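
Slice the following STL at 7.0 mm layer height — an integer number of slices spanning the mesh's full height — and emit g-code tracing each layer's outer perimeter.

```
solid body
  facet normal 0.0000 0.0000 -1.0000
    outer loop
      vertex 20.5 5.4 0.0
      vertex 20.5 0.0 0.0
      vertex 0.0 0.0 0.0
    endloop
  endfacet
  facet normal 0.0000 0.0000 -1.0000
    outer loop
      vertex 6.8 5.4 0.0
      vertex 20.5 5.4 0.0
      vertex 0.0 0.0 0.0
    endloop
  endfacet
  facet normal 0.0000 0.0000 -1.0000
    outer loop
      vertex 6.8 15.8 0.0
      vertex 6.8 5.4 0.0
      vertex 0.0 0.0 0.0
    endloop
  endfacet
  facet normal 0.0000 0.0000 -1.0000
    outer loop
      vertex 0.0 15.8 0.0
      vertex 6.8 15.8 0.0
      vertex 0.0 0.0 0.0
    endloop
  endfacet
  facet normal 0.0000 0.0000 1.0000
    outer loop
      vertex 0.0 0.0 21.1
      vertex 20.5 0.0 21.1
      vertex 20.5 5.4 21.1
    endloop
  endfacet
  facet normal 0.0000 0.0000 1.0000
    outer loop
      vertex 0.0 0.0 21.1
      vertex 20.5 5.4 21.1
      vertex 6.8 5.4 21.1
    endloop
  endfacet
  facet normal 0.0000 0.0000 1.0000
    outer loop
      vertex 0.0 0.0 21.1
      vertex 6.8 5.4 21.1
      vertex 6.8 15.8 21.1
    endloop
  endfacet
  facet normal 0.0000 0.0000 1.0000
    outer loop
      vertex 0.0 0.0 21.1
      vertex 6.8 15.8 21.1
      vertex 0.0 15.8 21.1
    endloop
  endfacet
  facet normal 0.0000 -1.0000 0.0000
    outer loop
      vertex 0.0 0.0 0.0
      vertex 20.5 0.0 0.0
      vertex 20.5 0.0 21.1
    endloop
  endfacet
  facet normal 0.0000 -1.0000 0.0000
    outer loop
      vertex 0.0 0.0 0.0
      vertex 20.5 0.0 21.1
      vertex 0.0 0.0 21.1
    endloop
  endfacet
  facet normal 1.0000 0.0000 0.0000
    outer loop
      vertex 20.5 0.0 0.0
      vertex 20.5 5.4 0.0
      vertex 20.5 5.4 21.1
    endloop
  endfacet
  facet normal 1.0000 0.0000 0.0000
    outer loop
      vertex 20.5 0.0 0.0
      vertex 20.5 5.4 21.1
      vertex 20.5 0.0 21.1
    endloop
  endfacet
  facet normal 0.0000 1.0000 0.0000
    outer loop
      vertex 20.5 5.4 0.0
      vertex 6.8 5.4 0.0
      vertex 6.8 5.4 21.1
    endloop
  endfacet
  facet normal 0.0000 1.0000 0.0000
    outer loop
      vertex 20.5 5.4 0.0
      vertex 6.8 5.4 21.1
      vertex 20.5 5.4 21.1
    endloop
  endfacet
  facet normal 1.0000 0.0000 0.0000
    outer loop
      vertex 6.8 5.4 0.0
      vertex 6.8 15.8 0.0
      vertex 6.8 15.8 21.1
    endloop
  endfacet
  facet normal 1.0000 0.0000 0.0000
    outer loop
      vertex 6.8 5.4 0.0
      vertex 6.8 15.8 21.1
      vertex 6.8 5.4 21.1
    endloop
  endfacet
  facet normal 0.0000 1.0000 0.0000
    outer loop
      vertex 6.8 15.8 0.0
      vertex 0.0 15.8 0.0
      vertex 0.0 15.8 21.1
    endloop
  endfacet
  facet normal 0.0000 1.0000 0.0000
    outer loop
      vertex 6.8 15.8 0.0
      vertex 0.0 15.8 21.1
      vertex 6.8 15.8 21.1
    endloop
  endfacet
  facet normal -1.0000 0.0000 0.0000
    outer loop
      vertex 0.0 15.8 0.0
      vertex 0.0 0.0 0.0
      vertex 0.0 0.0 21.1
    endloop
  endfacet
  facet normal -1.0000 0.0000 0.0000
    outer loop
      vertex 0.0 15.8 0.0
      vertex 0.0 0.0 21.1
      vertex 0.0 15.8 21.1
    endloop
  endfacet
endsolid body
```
; perimeter-only toolpath
G21 ; units = mm
G90 ; absolute positioning
G28 ; home
; layer 1
G0 Z7.0
G0 X0.0 Y0.0
G1 X20.5 Y0.0
G1 X20.5 Y5.4
G1 X6.8 Y5.4
G1 X6.8 Y15.8
G1 X0.0 Y15.8
G1 X0.0 Y0.0
; layer 2
G0 Z14.1
G0 X0.0 Y0.0
G1 X20.5 Y0.0
G1 X20.5 Y5.4
G1 X6.8 Y5.4
G1 X6.8 Y15.8
G1 X0.0 Y15.8
G1 X0.0 Y0.0
; layer 3
G0 Z21.1
G0 X0.0 Y0.0
G1 X20.5 Y0.0
G1 X20.5 Y5.4
G1 X6.8 Y5.4
G1 X6.8 Y15.8
G1 X0.0 Y15.8
G1 X0.0 Y0.0
M2 ; end

The solid is an L-shaped prism: outer 20.5 × 15.8 mm, arm thicknesses ≈ 5.4 mm (horizontal) and 6.8 mm (vertical), extruded 21.1 mm in z. Slicing at Δz = 7.0 mm — 3 equal slices spanning the solid's height, so layer i sits at z = i·h/3 — gives 3 non-empty perimeters. Each is a 6-segment closed polygon; G0 lifts to the layer z and rapids to the start vertex, then G1 traces the edges.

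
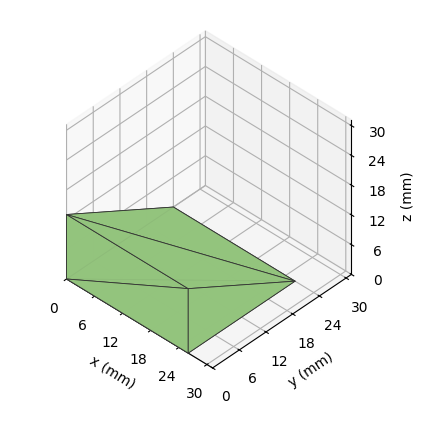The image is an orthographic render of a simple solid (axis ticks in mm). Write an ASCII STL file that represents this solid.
Reading the render: the shape is a wedge (ramp): 26 × 24 mm base, rising to 13 mm along the y=0 edge and sloping linearly to z=0 at y=24 (dimensions read to the nearest mm from the axis ticks). For the STL, each face is triangulated and given an outward normal.

solid part
  facet normal 0.0000 0.0000 -1.0000
    outer loop
      vertex 26.0 24.0 0.0
      vertex 26.0 0.0 0.0
      vertex 0.0 0.0 0.0
    endloop
  endfacet
  facet normal 0.0000 0.0000 -1.0000
    outer loop
      vertex 0.0 24.0 0.0
      vertex 26.0 24.0 0.0
      vertex 0.0 0.0 0.0
    endloop
  endfacet
  facet normal 0.0000 -1.0000 0.0000
    outer loop
      vertex 0.0 0.0 0.0
      vertex 26.0 0.0 0.0
      vertex 26.0 0.0 13.0
    endloop
  endfacet
  facet normal 0.0000 -1.0000 0.0000
    outer loop
      vertex 0.0 0.0 0.0
      vertex 26.0 0.0 13.0
      vertex 0.0 0.0 13.0
    endloop
  endfacet
  facet normal 0.0000 0.4763 0.8793
    outer loop
      vertex 0.0 0.0 13.0
      vertex 26.0 0.0 13.0
      vertex 26.0 24.0 0.0
    endloop
  endfacet
  facet normal 0.0000 0.4763 0.8793
    outer loop
      vertex 0.0 0.0 13.0
      vertex 26.0 24.0 0.0
      vertex 0.0 24.0 0.0
    endloop
  endfacet
  facet normal -1.0000 0.0000 0.0000
    outer loop
      vertex 0.0 0.0 13.0
      vertex 0.0 24.0 0.0
      vertex 0.0 0.0 0.0
    endloop
  endfacet
  facet normal 1.0000 0.0000 0.0000
    outer loop
      vertex 26.0 0.0 0.0
      vertex 26.0 24.0 0.0
      vertex 26.0 0.0 13.0
    endloop
  endfacet
endsolid part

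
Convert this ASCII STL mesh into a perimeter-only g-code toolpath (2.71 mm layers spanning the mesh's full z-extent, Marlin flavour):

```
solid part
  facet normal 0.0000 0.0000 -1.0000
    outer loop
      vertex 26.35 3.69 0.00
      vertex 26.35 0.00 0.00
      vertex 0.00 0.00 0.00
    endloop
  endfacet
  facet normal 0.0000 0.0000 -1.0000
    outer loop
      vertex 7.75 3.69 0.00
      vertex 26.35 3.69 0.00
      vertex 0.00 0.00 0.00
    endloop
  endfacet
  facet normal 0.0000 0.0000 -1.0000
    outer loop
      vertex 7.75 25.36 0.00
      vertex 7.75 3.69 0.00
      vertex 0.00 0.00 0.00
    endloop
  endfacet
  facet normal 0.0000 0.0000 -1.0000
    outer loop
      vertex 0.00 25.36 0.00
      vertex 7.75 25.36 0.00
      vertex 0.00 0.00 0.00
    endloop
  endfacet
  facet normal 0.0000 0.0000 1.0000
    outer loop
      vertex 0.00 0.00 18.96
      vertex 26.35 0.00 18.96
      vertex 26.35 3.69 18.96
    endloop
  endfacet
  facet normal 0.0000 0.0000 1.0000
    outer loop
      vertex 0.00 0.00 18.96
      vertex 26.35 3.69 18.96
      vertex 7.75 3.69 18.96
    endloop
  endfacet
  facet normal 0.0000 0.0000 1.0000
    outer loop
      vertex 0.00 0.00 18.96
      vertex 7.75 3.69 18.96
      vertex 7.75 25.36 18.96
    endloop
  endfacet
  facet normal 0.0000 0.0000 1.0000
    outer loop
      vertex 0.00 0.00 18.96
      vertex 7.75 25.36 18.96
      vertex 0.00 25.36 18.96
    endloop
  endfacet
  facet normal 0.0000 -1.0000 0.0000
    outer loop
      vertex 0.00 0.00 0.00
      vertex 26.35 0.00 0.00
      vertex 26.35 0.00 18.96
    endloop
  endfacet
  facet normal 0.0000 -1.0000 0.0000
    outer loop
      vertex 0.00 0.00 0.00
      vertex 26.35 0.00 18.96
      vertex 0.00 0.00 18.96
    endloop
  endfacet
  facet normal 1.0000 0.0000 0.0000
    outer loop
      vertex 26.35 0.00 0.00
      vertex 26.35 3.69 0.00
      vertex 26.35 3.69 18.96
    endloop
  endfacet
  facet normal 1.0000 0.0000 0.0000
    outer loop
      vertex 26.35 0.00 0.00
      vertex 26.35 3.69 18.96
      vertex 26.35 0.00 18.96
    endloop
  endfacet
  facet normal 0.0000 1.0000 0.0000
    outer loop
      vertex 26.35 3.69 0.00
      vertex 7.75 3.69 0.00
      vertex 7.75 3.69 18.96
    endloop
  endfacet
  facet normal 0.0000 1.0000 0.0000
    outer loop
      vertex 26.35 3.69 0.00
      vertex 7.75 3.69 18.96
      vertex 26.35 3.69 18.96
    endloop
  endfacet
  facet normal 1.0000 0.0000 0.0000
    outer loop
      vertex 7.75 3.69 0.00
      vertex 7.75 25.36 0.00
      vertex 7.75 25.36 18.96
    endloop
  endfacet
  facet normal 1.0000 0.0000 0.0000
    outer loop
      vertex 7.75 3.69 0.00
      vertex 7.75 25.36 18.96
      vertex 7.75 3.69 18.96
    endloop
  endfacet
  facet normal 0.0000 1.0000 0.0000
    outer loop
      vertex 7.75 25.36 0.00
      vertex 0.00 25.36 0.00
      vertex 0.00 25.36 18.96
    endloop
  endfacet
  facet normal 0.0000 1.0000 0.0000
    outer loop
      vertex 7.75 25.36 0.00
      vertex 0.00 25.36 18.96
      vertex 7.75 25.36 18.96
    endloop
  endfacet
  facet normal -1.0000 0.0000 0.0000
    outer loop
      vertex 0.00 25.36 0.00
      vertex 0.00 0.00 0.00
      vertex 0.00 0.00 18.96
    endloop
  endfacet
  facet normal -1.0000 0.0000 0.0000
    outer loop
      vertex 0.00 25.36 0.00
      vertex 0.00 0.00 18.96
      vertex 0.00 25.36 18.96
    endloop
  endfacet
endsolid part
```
; perimeter-only toolpath
G21 ; units = mm
G90 ; absolute positioning
G28 ; home
; layer 1
G0 Z2.71
G0 X0.00 Y0.00
G1 X26.35 Y0.00
G1 X26.35 Y3.69
G1 X7.75 Y3.69
G1 X7.75 Y25.36
G1 X0.00 Y25.36
G1 X0.00 Y0.00
; layer 2
G0 Z5.42
G0 X0.00 Y0.00
G1 X26.35 Y0.00
G1 X26.35 Y3.69
G1 X7.75 Y3.69
G1 X7.75 Y25.36
G1 X0.00 Y25.36
G1 X0.00 Y0.00
; layer 3
G0 Z8.13
G0 X0.00 Y0.00
G1 X26.35 Y0.00
G1 X26.35 Y3.69
G1 X7.75 Y3.69
G1 X7.75 Y25.36
G1 X0.00 Y25.36
G1 X0.00 Y0.00
; layer 4
G0 Z10.83
G0 X0.00 Y0.00
G1 X26.35 Y0.00
G1 X26.35 Y3.69
G1 X7.75 Y3.69
G1 X7.75 Y25.36
G1 X0.00 Y25.36
G1 X0.00 Y0.00
; layer 5
G0 Z13.54
G0 X0.00 Y0.00
G1 X26.35 Y0.00
G1 X26.35 Y3.69
G1 X7.75 Y3.69
G1 X7.75 Y25.36
G1 X0.00 Y25.36
G1 X0.00 Y0.00
; layer 6
G0 Z16.25
G0 X0.00 Y0.00
G1 X26.35 Y0.00
G1 X26.35 Y3.69
G1 X7.75 Y3.69
G1 X7.75 Y25.36
G1 X0.00 Y25.36
G1 X0.00 Y0.00
; layer 7
G0 Z18.96
G0 X0.00 Y0.00
G1 X26.35 Y0.00
G1 X26.35 Y3.69
G1 X7.75 Y3.69
G1 X7.75 Y25.36
G1 X0.00 Y25.36
G1 X0.00 Y0.00
M2 ; end

The solid is an L-shaped prism: outer 26.4 × 25.4 mm, arm thicknesses ≈ 3.69 mm (horizontal) and 7.75 mm (vertical), extruded 19 mm in z. Slicing at Δz = 2.71 mm — 7 equal slices spanning the solid's height, so layer i sits at z = i·h/7 — gives 7 non-empty perimeters. Each is a 6-segment closed polygon; G0 lifts to the layer z and rapids to the start vertex, then G1 traces the edges.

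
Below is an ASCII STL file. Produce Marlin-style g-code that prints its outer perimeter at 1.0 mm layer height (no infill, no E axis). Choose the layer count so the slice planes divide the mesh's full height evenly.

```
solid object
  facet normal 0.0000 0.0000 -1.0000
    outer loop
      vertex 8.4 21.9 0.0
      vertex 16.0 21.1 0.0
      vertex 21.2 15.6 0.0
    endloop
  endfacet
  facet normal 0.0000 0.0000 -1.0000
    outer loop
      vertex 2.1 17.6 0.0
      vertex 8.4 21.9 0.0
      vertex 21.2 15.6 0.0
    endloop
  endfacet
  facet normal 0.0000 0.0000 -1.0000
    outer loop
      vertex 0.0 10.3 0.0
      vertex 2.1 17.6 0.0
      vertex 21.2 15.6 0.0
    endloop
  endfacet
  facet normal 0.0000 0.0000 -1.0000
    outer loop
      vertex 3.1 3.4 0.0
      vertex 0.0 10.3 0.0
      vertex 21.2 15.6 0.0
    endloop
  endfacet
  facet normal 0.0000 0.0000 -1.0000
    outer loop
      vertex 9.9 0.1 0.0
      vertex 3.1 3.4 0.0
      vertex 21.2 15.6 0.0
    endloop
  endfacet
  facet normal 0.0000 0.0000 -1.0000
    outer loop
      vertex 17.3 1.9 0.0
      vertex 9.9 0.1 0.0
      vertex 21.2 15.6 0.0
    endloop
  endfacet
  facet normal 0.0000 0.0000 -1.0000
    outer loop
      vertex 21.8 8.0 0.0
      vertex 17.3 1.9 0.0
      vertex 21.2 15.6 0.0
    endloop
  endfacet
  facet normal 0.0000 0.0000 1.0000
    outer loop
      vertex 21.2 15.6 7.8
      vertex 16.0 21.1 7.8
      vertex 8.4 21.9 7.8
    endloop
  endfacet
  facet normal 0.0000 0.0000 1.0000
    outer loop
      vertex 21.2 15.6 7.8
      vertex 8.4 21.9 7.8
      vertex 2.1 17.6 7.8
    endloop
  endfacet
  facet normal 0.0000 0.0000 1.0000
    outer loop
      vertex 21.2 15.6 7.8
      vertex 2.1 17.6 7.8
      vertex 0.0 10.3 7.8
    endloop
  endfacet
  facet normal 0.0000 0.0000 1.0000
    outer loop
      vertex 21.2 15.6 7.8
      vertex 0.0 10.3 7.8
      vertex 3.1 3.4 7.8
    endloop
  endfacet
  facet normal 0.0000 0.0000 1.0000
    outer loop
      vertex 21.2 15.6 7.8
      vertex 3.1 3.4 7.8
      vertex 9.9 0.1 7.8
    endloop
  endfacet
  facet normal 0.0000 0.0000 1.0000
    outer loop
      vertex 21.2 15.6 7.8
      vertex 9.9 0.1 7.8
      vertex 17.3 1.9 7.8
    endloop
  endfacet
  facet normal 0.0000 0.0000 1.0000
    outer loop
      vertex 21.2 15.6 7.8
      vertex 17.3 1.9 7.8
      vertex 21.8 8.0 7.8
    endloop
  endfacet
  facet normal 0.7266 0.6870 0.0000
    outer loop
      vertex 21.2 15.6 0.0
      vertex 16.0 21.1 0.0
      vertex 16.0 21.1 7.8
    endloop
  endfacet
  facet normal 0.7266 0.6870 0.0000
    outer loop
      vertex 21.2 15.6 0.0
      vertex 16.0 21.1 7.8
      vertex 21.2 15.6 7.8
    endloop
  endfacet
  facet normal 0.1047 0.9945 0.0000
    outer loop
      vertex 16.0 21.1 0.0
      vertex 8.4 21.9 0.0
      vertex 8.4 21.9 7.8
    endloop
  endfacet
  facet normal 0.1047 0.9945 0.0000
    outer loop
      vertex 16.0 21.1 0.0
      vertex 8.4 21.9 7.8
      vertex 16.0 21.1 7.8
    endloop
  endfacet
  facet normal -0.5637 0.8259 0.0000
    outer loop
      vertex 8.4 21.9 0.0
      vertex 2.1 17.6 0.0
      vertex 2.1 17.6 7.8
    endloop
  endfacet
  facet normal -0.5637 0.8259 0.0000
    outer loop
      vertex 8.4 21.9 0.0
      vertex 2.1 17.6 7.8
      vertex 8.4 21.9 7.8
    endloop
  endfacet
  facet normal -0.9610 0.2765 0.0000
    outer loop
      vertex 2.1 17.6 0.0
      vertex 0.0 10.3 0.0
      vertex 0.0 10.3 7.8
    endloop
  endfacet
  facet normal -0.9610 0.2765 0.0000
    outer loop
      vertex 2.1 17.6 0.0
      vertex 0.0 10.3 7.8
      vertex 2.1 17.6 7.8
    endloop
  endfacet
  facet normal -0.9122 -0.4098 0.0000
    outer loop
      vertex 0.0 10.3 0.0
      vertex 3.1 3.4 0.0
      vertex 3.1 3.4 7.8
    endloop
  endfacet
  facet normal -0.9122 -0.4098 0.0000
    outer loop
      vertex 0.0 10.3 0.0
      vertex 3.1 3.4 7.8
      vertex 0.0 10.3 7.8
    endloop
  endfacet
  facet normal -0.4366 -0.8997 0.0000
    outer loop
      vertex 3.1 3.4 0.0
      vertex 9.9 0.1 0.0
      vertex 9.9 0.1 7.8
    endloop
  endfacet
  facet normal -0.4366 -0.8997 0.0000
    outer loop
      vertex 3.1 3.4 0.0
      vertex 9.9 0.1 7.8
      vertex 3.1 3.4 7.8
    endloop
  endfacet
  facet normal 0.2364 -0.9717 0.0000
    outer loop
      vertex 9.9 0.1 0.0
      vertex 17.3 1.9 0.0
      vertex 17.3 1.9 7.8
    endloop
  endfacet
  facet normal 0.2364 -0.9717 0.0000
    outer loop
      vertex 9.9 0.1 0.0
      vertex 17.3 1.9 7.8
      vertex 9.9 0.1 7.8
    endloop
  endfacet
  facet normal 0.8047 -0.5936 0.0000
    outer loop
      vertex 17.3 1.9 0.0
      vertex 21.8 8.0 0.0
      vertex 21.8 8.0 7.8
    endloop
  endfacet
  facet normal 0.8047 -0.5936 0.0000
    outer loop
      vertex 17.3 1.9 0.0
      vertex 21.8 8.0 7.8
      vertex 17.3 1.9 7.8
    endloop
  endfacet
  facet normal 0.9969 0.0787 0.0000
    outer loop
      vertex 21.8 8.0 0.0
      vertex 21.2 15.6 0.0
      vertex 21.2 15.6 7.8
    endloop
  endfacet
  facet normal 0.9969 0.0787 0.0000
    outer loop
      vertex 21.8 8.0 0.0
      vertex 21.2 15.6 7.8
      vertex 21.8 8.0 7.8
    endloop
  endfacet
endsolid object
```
; perimeter-only toolpath
G21 ; units = mm
G90 ; absolute positioning
G28 ; home
; layer 1
G0 Z1.0
G0 X21.2 Y15.6
G1 X16.0 Y21.1
G1 X8.4 Y21.9
G1 X2.1 Y17.6
G1 X0.0 Y10.3
G1 X3.1 Y3.4
G1 X9.9 Y0.1
G1 X17.3 Y1.9
G1 X21.8 Y8.0
G1 X21.2 Y15.6
; layer 2
G0 Z1.9
G0 X21.2 Y15.6
G1 X16.0 Y21.1
G1 X8.4 Y21.9
G1 X2.1 Y17.6
G1 X0.0 Y10.3
G1 X3.1 Y3.4
G1 X9.9 Y0.1
G1 X17.3 Y1.9
G1 X21.8 Y8.0
G1 X21.2 Y15.6
; layer 3
G0 Z2.9
G0 X21.2 Y15.6
G1 X16.0 Y21.1
G1 X8.4 Y21.9
G1 X2.1 Y17.6
G1 X0.0 Y10.3
G1 X3.1 Y3.4
G1 X9.9 Y0.1
G1 X17.3 Y1.9
G1 X21.8 Y8.0
G1 X21.2 Y15.6
; layer 4
G0 Z3.9
G0 X21.2 Y15.6
G1 X16.0 Y21.1
G1 X8.4 Y21.9
G1 X2.1 Y17.6
G1 X0.0 Y10.3
G1 X3.1 Y3.4
G1 X9.9 Y0.1
G1 X17.3 Y1.9
G1 X21.8 Y8.0
G1 X21.2 Y15.6
; layer 5
G0 Z4.9
G0 X21.2 Y15.6
G1 X16.0 Y21.1
G1 X8.4 Y21.9
G1 X2.1 Y17.6
G1 X0.0 Y10.3
G1 X3.1 Y3.4
G1 X9.9 Y0.1
G1 X17.3 Y1.9
G1 X21.8 Y8.0
G1 X21.2 Y15.6
; layer 6
G0 Z5.8
G0 X21.2 Y15.6
G1 X16.0 Y21.1
G1 X8.4 Y21.9
G1 X2.1 Y17.6
G1 X0.0 Y10.3
G1 X3.1 Y3.4
G1 X9.9 Y0.1
G1 X17.3 Y1.9
G1 X21.8 Y8.0
G1 X21.2 Y15.6
; layer 7
G0 Z6.8
G0 X21.2 Y15.6
G1 X16.0 Y21.1
G1 X8.4 Y21.9
G1 X2.1 Y17.6
G1 X0.0 Y10.3
G1 X3.1 Y3.4
G1 X9.9 Y0.1
G1 X17.3 Y1.9
G1 X21.8 Y8.0
G1 X21.2 Y15.6
; layer 8
G0 Z7.8
G0 X21.2 Y15.6
G1 X16.0 Y21.1
G1 X8.4 Y21.9
G1 X2.1 Y17.6
G1 X0.0 Y10.3
G1 X3.1 Y3.4
G1 X9.9 Y0.1
G1 X17.3 Y1.9
G1 X21.8 Y8.0
G1 X21.2 Y15.6
M2 ; end

The solid is a regular 9-sided prism (a cylinder approximated with 9 flat sides), circumscribed radius ≈ 11.1 mm, height ≈ 7.8 mm. Slicing at Δz = 1.0 mm — 8 equal slices spanning the solid's height, so layer i sits at z = i·h/8 — gives 8 non-empty perimeters. Each is a 9-segment closed polygon; G0 lifts to the layer z and rapids to the start vertex, then G1 traces the edges.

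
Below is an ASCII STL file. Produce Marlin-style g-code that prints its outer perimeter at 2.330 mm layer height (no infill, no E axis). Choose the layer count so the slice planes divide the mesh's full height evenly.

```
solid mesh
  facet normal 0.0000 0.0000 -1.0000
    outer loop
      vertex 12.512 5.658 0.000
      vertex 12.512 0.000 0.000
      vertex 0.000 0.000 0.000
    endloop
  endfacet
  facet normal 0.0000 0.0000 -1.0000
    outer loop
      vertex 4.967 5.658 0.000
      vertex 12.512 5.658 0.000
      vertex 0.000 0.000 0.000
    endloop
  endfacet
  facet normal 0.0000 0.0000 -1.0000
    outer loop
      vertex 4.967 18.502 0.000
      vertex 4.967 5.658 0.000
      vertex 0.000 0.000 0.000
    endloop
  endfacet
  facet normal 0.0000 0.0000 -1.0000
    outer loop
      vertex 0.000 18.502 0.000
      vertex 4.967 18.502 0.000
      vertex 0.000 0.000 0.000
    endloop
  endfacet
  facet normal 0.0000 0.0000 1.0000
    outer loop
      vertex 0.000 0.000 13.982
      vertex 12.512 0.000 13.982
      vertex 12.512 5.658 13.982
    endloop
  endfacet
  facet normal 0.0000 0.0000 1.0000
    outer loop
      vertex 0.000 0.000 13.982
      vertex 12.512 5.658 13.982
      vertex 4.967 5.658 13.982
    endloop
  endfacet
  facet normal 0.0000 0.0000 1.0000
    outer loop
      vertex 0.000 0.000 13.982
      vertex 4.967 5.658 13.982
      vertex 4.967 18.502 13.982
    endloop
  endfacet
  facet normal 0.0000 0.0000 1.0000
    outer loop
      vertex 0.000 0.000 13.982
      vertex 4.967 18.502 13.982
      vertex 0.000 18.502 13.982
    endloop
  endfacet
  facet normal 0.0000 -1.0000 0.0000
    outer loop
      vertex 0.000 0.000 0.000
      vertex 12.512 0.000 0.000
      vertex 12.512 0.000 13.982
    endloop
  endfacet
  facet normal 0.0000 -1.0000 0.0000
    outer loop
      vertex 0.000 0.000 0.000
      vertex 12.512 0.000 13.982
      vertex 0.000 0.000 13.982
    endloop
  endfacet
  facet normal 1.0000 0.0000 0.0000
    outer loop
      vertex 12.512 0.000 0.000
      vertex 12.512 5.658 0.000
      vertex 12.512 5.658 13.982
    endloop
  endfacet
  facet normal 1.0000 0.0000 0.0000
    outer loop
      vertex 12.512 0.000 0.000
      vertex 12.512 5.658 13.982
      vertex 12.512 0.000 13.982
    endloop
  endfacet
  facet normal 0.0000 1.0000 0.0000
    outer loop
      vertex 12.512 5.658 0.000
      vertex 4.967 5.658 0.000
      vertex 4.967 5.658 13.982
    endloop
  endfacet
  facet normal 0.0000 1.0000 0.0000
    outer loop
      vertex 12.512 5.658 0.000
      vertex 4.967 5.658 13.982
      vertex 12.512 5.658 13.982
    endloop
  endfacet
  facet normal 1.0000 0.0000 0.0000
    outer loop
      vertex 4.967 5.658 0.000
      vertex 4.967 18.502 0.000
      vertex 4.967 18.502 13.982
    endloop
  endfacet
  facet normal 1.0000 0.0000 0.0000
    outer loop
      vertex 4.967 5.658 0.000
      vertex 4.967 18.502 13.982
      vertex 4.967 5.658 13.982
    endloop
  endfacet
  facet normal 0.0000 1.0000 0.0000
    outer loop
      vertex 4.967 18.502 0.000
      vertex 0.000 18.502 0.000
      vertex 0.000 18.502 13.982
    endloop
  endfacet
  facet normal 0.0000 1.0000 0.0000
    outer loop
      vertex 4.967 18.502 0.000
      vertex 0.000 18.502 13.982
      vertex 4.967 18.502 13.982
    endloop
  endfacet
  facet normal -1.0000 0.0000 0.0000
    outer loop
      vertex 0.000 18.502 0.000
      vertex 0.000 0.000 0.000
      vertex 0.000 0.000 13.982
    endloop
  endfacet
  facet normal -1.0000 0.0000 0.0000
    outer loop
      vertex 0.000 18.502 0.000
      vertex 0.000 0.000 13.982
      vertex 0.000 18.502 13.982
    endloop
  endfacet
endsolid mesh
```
; perimeter-only toolpath
G21 ; units = mm
G90 ; absolute positioning
G28 ; home
; layer 1
G0 Z2.330
G0 X0.000 Y0.000
G1 X12.512 Y0.000
G1 X12.512 Y5.658
G1 X4.967 Y5.658
G1 X4.967 Y18.502
G1 X0.000 Y18.502
G1 X0.000 Y0.000
; layer 2
G0 Z4.661
G0 X0.000 Y0.000
G1 X12.512 Y0.000
G1 X12.512 Y5.658
G1 X4.967 Y5.658
G1 X4.967 Y18.502
G1 X0.000 Y18.502
G1 X0.000 Y0.000
; layer 3
G0 Z6.991
G0 X0.000 Y0.000
G1 X12.512 Y0.000
G1 X12.512 Y5.658
G1 X4.967 Y5.658
G1 X4.967 Y18.502
G1 X0.000 Y18.502
G1 X0.000 Y0.000
; layer 4
G0 Z9.321
G0 X0.000 Y0.000
G1 X12.512 Y0.000
G1 X12.512 Y5.658
G1 X4.967 Y5.658
G1 X4.967 Y18.502
G1 X0.000 Y18.502
G1 X0.000 Y0.000
; layer 5
G0 Z11.652
G0 X0.000 Y0.000
G1 X12.512 Y0.000
G1 X12.512 Y5.658
G1 X4.967 Y5.658
G1 X4.967 Y18.502
G1 X0.000 Y18.502
G1 X0.000 Y0.000
; layer 6
G0 Z13.982
G0 X0.000 Y0.000
G1 X12.512 Y0.000
G1 X12.512 Y5.658
G1 X4.967 Y5.658
G1 X4.967 Y18.502
G1 X0.000 Y18.502
G1 X0.000 Y0.000
M2 ; end

The solid is an L-shaped prism: outer 12.5 × 18.5 mm, arm thicknesses ≈ 5.66 mm (horizontal) and 4.97 mm (vertical), extruded 14 mm in z. Slicing at Δz = 2.330 mm — 6 equal slices spanning the solid's height, so layer i sits at z = i·h/6 — gives 6 non-empty perimeters. Each is a 6-segment closed polygon; G0 lifts to the layer z and rapids to the start vertex, then G1 traces the edges.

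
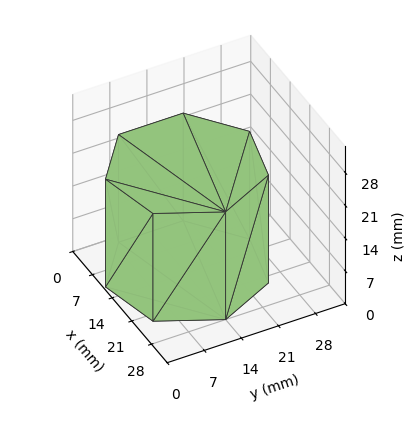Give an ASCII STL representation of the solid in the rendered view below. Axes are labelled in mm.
Reading the render: the shape is a regular 7-sided prism (a cylinder approximated with 7 flat sides), circumscribed radius ≈ 14 mm, height ≈ 23 mm (dimensions read to the nearest mm from the axis ticks). For the STL, each face is triangulated and given an outward normal.

solid part
  facet normal 0.0000 0.0000 -1.0000
    outer loop
      vertex 10.9 27.6 0.0
      vertex 22.7 24.9 0.0
      vertex 28.0 14.0 0.0
    endloop
  endfacet
  facet normal 0.0000 0.0000 -1.0000
    outer loop
      vertex 1.4 20.1 0.0
      vertex 10.9 27.6 0.0
      vertex 28.0 14.0 0.0
    endloop
  endfacet
  facet normal 0.0000 0.0000 -1.0000
    outer loop
      vertex 1.4 7.9 0.0
      vertex 1.4 20.1 0.0
      vertex 28.0 14.0 0.0
    endloop
  endfacet
  facet normal 0.0000 0.0000 -1.0000
    outer loop
      vertex 10.9 0.4 0.0
      vertex 1.4 7.9 0.0
      vertex 28.0 14.0 0.0
    endloop
  endfacet
  facet normal 0.0000 0.0000 -1.0000
    outer loop
      vertex 22.7 3.1 0.0
      vertex 10.9 0.4 0.0
      vertex 28.0 14.0 0.0
    endloop
  endfacet
  facet normal 0.0000 0.0000 1.0000
    outer loop
      vertex 28.0 14.0 23.0
      vertex 22.7 24.9 23.0
      vertex 10.9 27.6 23.0
    endloop
  endfacet
  facet normal 0.0000 0.0000 1.0000
    outer loop
      vertex 28.0 14.0 23.0
      vertex 10.9 27.6 23.0
      vertex 1.4 20.1 23.0
    endloop
  endfacet
  facet normal 0.0000 0.0000 1.0000
    outer loop
      vertex 28.0 14.0 23.0
      vertex 1.4 20.1 23.0
      vertex 1.4 7.9 23.0
    endloop
  endfacet
  facet normal 0.0000 0.0000 1.0000
    outer loop
      vertex 28.0 14.0 23.0
      vertex 1.4 7.9 23.0
      vertex 10.9 0.4 23.0
    endloop
  endfacet
  facet normal 0.0000 0.0000 1.0000
    outer loop
      vertex 28.0 14.0 23.0
      vertex 10.9 0.4 23.0
      vertex 22.7 3.1 23.0
    endloop
  endfacet
  facet normal 0.8993 0.4373 0.0000
    outer loop
      vertex 28.0 14.0 0.0
      vertex 22.7 24.9 0.0
      vertex 22.7 24.9 23.0
    endloop
  endfacet
  facet normal 0.8993 0.4373 0.0000
    outer loop
      vertex 28.0 14.0 0.0
      vertex 22.7 24.9 23.0
      vertex 28.0 14.0 23.0
    endloop
  endfacet
  facet normal 0.2230 0.9748 0.0000
    outer loop
      vertex 22.7 24.9 0.0
      vertex 10.9 27.6 0.0
      vertex 10.9 27.6 23.0
    endloop
  endfacet
  facet normal 0.2230 0.9748 0.0000
    outer loop
      vertex 22.7 24.9 0.0
      vertex 10.9 27.6 23.0
      vertex 22.7 24.9 23.0
    endloop
  endfacet
  facet normal -0.6196 0.7849 0.0000
    outer loop
      vertex 10.9 27.6 0.0
      vertex 1.4 20.1 0.0
      vertex 1.4 20.1 23.0
    endloop
  endfacet
  facet normal -0.6196 0.7849 0.0000
    outer loop
      vertex 10.9 27.6 0.0
      vertex 1.4 20.1 23.0
      vertex 10.9 27.6 23.0
    endloop
  endfacet
  facet normal -1.0000 0.0000 0.0000
    outer loop
      vertex 1.4 20.1 0.0
      vertex 1.4 7.9 0.0
      vertex 1.4 7.9 23.0
    endloop
  endfacet
  facet normal -1.0000 0.0000 0.0000
    outer loop
      vertex 1.4 20.1 0.0
      vertex 1.4 7.9 23.0
      vertex 1.4 20.1 23.0
    endloop
  endfacet
  facet normal -0.6196 -0.7849 0.0000
    outer loop
      vertex 1.4 7.9 0.0
      vertex 10.9 0.4 0.0
      vertex 10.9 0.4 23.0
    endloop
  endfacet
  facet normal -0.6196 -0.7849 0.0000
    outer loop
      vertex 1.4 7.9 0.0
      vertex 10.9 0.4 23.0
      vertex 1.4 7.9 23.0
    endloop
  endfacet
  facet normal 0.2230 -0.9748 0.0000
    outer loop
      vertex 10.9 0.4 0.0
      vertex 22.7 3.1 0.0
      vertex 22.7 3.1 23.0
    endloop
  endfacet
  facet normal 0.2230 -0.9748 0.0000
    outer loop
      vertex 10.9 0.4 0.0
      vertex 22.7 3.1 23.0
      vertex 10.9 0.4 23.0
    endloop
  endfacet
  facet normal 0.8993 -0.4373 0.0000
    outer loop
      vertex 22.7 3.1 0.0
      vertex 28.0 14.0 0.0
      vertex 28.0 14.0 23.0
    endloop
  endfacet
  facet normal 0.8993 -0.4373 0.0000
    outer loop
      vertex 22.7 3.1 0.0
      vertex 28.0 14.0 23.0
      vertex 22.7 3.1 23.0
    endloop
  endfacet
endsolid part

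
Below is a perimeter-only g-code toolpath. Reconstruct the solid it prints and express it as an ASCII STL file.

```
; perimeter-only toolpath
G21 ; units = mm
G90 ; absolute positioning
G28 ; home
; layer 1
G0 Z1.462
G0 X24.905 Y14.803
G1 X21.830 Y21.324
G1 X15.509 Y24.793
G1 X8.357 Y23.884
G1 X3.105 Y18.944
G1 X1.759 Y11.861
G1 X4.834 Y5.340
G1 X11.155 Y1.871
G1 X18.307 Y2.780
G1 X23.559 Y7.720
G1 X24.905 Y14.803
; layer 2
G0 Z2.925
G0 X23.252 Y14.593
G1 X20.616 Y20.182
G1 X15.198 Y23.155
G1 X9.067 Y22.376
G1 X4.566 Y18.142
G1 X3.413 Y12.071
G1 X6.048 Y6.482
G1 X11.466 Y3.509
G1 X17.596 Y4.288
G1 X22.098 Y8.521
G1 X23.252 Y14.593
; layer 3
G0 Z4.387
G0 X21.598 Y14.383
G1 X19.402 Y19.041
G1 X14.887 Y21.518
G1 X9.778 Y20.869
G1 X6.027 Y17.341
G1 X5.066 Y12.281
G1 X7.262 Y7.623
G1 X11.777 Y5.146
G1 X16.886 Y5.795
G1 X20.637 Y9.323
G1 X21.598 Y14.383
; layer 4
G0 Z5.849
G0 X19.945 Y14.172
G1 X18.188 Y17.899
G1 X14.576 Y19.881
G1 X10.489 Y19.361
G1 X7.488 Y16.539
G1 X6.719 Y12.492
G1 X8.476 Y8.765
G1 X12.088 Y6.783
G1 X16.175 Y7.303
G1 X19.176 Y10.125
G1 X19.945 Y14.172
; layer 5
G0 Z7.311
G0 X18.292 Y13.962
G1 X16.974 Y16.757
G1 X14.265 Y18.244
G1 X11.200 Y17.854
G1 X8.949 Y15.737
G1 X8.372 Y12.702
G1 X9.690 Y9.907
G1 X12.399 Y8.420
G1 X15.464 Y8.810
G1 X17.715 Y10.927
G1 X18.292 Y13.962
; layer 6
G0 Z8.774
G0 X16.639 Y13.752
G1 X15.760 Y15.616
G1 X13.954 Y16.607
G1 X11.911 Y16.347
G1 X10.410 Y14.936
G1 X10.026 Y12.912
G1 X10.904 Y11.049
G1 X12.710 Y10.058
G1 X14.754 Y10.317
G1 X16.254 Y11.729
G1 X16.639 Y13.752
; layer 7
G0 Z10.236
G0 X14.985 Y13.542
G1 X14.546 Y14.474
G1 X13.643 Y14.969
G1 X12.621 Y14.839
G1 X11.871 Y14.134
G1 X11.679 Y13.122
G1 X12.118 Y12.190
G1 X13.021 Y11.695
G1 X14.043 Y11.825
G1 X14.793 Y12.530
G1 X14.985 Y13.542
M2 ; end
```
solid part
  facet normal 0.0000 0.0000 -1.0000
    outer loop
      vertex 15.820 26.430 0.000
      vertex 23.044 22.466 0.000
      vertex 26.558 15.013 0.000
    endloop
  endfacet
  facet normal 0.0000 0.0000 -1.0000
    outer loop
      vertex 7.646 25.391 0.000
      vertex 15.820 26.430 0.000
      vertex 26.558 15.013 0.000
    endloop
  endfacet
  facet normal 0.0000 0.0000 -1.0000
    outer loop
      vertex 1.644 19.746 0.000
      vertex 7.646 25.391 0.000
      vertex 26.558 15.013 0.000
    endloop
  endfacet
  facet normal 0.0000 0.0000 -1.0000
    outer loop
      vertex 0.106 11.651 0.000
      vertex 1.644 19.746 0.000
      vertex 26.558 15.013 0.000
    endloop
  endfacet
  facet normal 0.0000 0.0000 -1.0000
    outer loop
      vertex 3.620 4.198 0.000
      vertex 0.106 11.651 0.000
      vertex 26.558 15.013 0.000
    endloop
  endfacet
  facet normal 0.0000 0.0000 -1.0000
    outer loop
      vertex 10.844 0.234 0.000
      vertex 3.620 4.198 0.000
      vertex 26.558 15.013 0.000
    endloop
  endfacet
  facet normal 0.0000 0.0000 -1.0000
    outer loop
      vertex 19.018 1.273 0.000
      vertex 10.844 0.234 0.000
      vertex 26.558 15.013 0.000
    endloop
  endfacet
  facet normal 0.0000 0.0000 -1.0000
    outer loop
      vertex 25.020 6.918 0.000
      vertex 19.018 1.273 0.000
      vertex 26.558 15.013 0.000
    endloop
  endfacet
  facet normal 0.6133 0.2892 0.7350
    outer loop
      vertex 26.558 15.013 0.000
      vertex 23.044 22.466 0.000
      vertex 13.332 13.332 11.698
    endloop
  endfacet
  facet normal 0.3262 0.5945 0.7350
    outer loop
      vertex 23.044 22.466 0.000
      vertex 15.820 26.430 0.000
      vertex 13.332 13.332 11.698
    endloop
  endfacet
  facet normal -0.0855 0.6727 0.7350
    outer loop
      vertex 15.820 26.430 0.000
      vertex 7.646 25.391 0.000
      vertex 13.332 13.332 11.698
    endloop
  endfacet
  facet normal -0.4646 0.4939 0.7350
    outer loop
      vertex 7.646 25.391 0.000
      vertex 1.644 19.746 0.000
      vertex 13.332 13.332 11.698
    endloop
  endfacet
  facet normal -0.6662 0.1266 0.7350
    outer loop
      vertex 1.644 19.746 0.000
      vertex 0.106 11.651 0.000
      vertex 13.332 13.332 11.698
    endloop
  endfacet
  facet normal -0.6133 -0.2892 0.7350
    outer loop
      vertex 0.106 11.651 0.000
      vertex 3.620 4.198 0.000
      vertex 13.332 13.332 11.698
    endloop
  endfacet
  facet normal -0.3262 -0.5945 0.7350
    outer loop
      vertex 3.620 4.198 0.000
      vertex 10.844 0.234 0.000
      vertex 13.332 13.332 11.698
    endloop
  endfacet
  facet normal 0.0855 -0.6727 0.7350
    outer loop
      vertex 10.844 0.234 0.000
      vertex 19.018 1.273 0.000
      vertex 13.332 13.332 11.698
    endloop
  endfacet
  facet normal 0.4646 -0.4939 0.7350
    outer loop
      vertex 19.018 1.273 0.000
      vertex 25.020 6.918 0.000
      vertex 13.332 13.332 11.698
    endloop
  endfacet
  facet normal 0.6662 -0.1266 0.7350
    outer loop
      vertex 25.020 6.918 0.000
      vertex 26.558 15.013 0.000
      vertex 13.332 13.332 11.698
    endloop
  endfacet
endsolid part

The G0 Z moves step by Δz≈1.462 mm. The G1 loops shrink linearly with z, so the solid tapers from its base footprint up to z≈11.7. Closing with a flat bottom cap and the tapered top and triangulating gives 18 facets — a regular 10-sided pyramid, base circumscribed radius ≈ 13.3 mm, apex at z ≈ 11.7 mm.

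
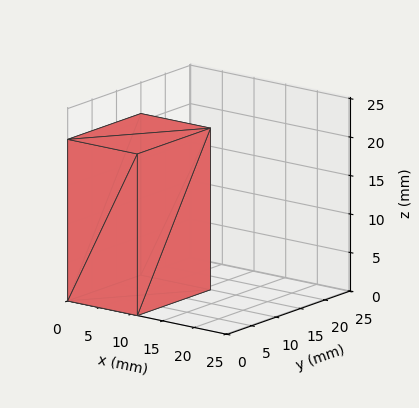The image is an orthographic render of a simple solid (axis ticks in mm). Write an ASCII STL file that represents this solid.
Reading the render: the shape is a rectangular box, roughly 11 × 15 mm footprint and 21 mm tall (dimensions read to the nearest mm from the axis ticks). For the STL, each face is triangulated and given an outward normal.

solid part
  facet normal 0.0000 0.0000 -1.0000
    outer loop
      vertex 11.0 15.0 0.0
      vertex 11.0 0.0 0.0
      vertex 0.0 0.0 0.0
    endloop
  endfacet
  facet normal 0.0000 0.0000 -1.0000
    outer loop
      vertex 0.0 15.0 0.0
      vertex 11.0 15.0 0.0
      vertex 0.0 0.0 0.0
    endloop
  endfacet
  facet normal 0.0000 0.0000 1.0000
    outer loop
      vertex 0.0 0.0 21.0
      vertex 11.0 0.0 21.0
      vertex 11.0 15.0 21.0
    endloop
  endfacet
  facet normal 0.0000 0.0000 1.0000
    outer loop
      vertex 0.0 0.0 21.0
      vertex 11.0 15.0 21.0
      vertex 0.0 15.0 21.0
    endloop
  endfacet
  facet normal 0.0000 -1.0000 0.0000
    outer loop
      vertex 0.0 0.0 0.0
      vertex 11.0 0.0 0.0
      vertex 11.0 0.0 21.0
    endloop
  endfacet
  facet normal 0.0000 -1.0000 0.0000
    outer loop
      vertex 0.0 0.0 0.0
      vertex 11.0 0.0 21.0
      vertex 0.0 0.0 21.0
    endloop
  endfacet
  facet normal 0.0000 1.0000 0.0000
    outer loop
      vertex 11.0 15.0 21.0
      vertex 11.0 15.0 0.0
      vertex 0.0 15.0 0.0
    endloop
  endfacet
  facet normal 0.0000 1.0000 0.0000
    outer loop
      vertex 0.0 15.0 21.0
      vertex 11.0 15.0 21.0
      vertex 0.0 15.0 0.0
    endloop
  endfacet
  facet normal -1.0000 0.0000 0.0000
    outer loop
      vertex 0.0 15.0 21.0
      vertex 0.0 15.0 0.0
      vertex 0.0 0.0 0.0
    endloop
  endfacet
  facet normal -1.0000 0.0000 0.0000
    outer loop
      vertex 0.0 0.0 21.0
      vertex 0.0 15.0 21.0
      vertex 0.0 0.0 0.0
    endloop
  endfacet
  facet normal 1.0000 0.0000 0.0000
    outer loop
      vertex 11.0 0.0 0.0
      vertex 11.0 15.0 0.0
      vertex 11.0 15.0 21.0
    endloop
  endfacet
  facet normal 1.0000 0.0000 0.0000
    outer loop
      vertex 11.0 0.0 0.0
      vertex 11.0 15.0 21.0
      vertex 11.0 0.0 21.0
    endloop
  endfacet
endsolid part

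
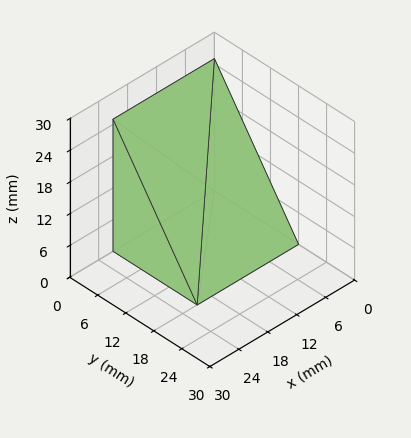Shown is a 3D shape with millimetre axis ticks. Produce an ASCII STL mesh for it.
Reading the render: the shape is a wedge (ramp): 21 × 18 mm base, rising to 25 mm along the y=0 edge and sloping linearly to z=0 at y=18 (dimensions read to the nearest mm from the axis ticks). For the STL, each face is triangulated and given an outward normal.

solid part
  facet normal 0.0000 0.0000 -1.0000
    outer loop
      vertex 21.000 18.000 0.000
      vertex 21.000 0.000 0.000
      vertex 0.000 0.000 0.000
    endloop
  endfacet
  facet normal 0.0000 0.0000 -1.0000
    outer loop
      vertex 0.000 18.000 0.000
      vertex 21.000 18.000 0.000
      vertex 0.000 0.000 0.000
    endloop
  endfacet
  facet normal 0.0000 -1.0000 0.0000
    outer loop
      vertex 0.000 0.000 0.000
      vertex 21.000 0.000 0.000
      vertex 21.000 0.000 25.000
    endloop
  endfacet
  facet normal 0.0000 -1.0000 0.0000
    outer loop
      vertex 0.000 0.000 0.000
      vertex 21.000 0.000 25.000
      vertex 0.000 0.000 25.000
    endloop
  endfacet
  facet normal 0.0000 0.8115 0.5843
    outer loop
      vertex 0.000 0.000 25.000
      vertex 21.000 0.000 25.000
      vertex 21.000 18.000 0.000
    endloop
  endfacet
  facet normal 0.0000 0.8115 0.5843
    outer loop
      vertex 0.000 0.000 25.000
      vertex 21.000 18.000 0.000
      vertex 0.000 18.000 0.000
    endloop
  endfacet
  facet normal -1.0000 0.0000 0.0000
    outer loop
      vertex 0.000 0.000 25.000
      vertex 0.000 18.000 0.000
      vertex 0.000 0.000 0.000
    endloop
  endfacet
  facet normal 1.0000 0.0000 0.0000
    outer loop
      vertex 21.000 0.000 0.000
      vertex 21.000 18.000 0.000
      vertex 21.000 0.000 25.000
    endloop
  endfacet
endsolid part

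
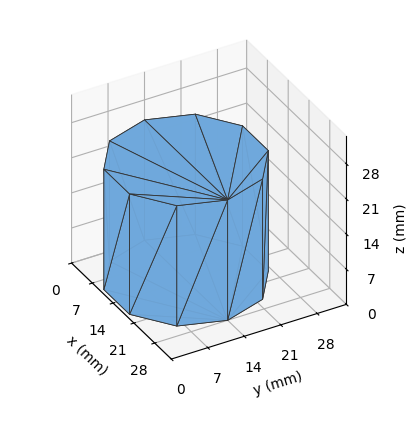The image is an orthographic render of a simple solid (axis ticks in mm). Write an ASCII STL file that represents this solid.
Reading the render: the shape is a regular 10-sided prism (a cylinder approximated with 10 flat sides), circumscribed radius ≈ 14 mm, height ≈ 24 mm (dimensions read to the nearest mm from the axis ticks). For the STL, each face is triangulated and given an outward normal.

solid part
  facet normal 0.0000 0.0000 -1.0000
    outer loop
      vertex 18.33 27.31 0.00
      vertex 25.33 22.23 0.00
      vertex 28.00 14.00 0.00
    endloop
  endfacet
  facet normal 0.0000 0.0000 -1.0000
    outer loop
      vertex 9.67 27.31 0.00
      vertex 18.33 27.31 0.00
      vertex 28.00 14.00 0.00
    endloop
  endfacet
  facet normal 0.0000 0.0000 -1.0000
    outer loop
      vertex 2.67 22.23 0.00
      vertex 9.67 27.31 0.00
      vertex 28.00 14.00 0.00
    endloop
  endfacet
  facet normal 0.0000 0.0000 -1.0000
    outer loop
      vertex 0.00 14.00 0.00
      vertex 2.67 22.23 0.00
      vertex 28.00 14.00 0.00
    endloop
  endfacet
  facet normal 0.0000 0.0000 -1.0000
    outer loop
      vertex 2.67 5.77 0.00
      vertex 0.00 14.00 0.00
      vertex 28.00 14.00 0.00
    endloop
  endfacet
  facet normal 0.0000 0.0000 -1.0000
    outer loop
      vertex 9.67 0.69 0.00
      vertex 2.67 5.77 0.00
      vertex 28.00 14.00 0.00
    endloop
  endfacet
  facet normal 0.0000 0.0000 -1.0000
    outer loop
      vertex 18.33 0.69 0.00
      vertex 9.67 0.69 0.00
      vertex 28.00 14.00 0.00
    endloop
  endfacet
  facet normal 0.0000 0.0000 -1.0000
    outer loop
      vertex 25.33 5.77 0.00
      vertex 18.33 0.69 0.00
      vertex 28.00 14.00 0.00
    endloop
  endfacet
  facet normal 0.0000 0.0000 1.0000
    outer loop
      vertex 28.00 14.00 24.00
      vertex 25.33 22.23 24.00
      vertex 18.33 27.31 24.00
    endloop
  endfacet
  facet normal 0.0000 0.0000 1.0000
    outer loop
      vertex 28.00 14.00 24.00
      vertex 18.33 27.31 24.00
      vertex 9.67 27.31 24.00
    endloop
  endfacet
  facet normal 0.0000 0.0000 1.0000
    outer loop
      vertex 28.00 14.00 24.00
      vertex 9.67 27.31 24.00
      vertex 2.67 22.23 24.00
    endloop
  endfacet
  facet normal 0.0000 0.0000 1.0000
    outer loop
      vertex 28.00 14.00 24.00
      vertex 2.67 22.23 24.00
      vertex 0.00 14.00 24.00
    endloop
  endfacet
  facet normal 0.0000 0.0000 1.0000
    outer loop
      vertex 28.00 14.00 24.00
      vertex 0.00 14.00 24.00
      vertex 2.67 5.77 24.00
    endloop
  endfacet
  facet normal 0.0000 0.0000 1.0000
    outer loop
      vertex 28.00 14.00 24.00
      vertex 2.67 5.77 24.00
      vertex 9.67 0.69 24.00
    endloop
  endfacet
  facet normal 0.0000 0.0000 1.0000
    outer loop
      vertex 28.00 14.00 24.00
      vertex 9.67 0.69 24.00
      vertex 18.33 0.69 24.00
    endloop
  endfacet
  facet normal 0.0000 0.0000 1.0000
    outer loop
      vertex 28.00 14.00 24.00
      vertex 18.33 0.69 24.00
      vertex 25.33 5.77 24.00
    endloop
  endfacet
  facet normal 0.9512 0.3086 0.0000
    outer loop
      vertex 28.00 14.00 0.00
      vertex 25.33 22.23 0.00
      vertex 25.33 22.23 24.00
    endloop
  endfacet
  facet normal 0.9512 0.3086 0.0000
    outer loop
      vertex 28.00 14.00 0.00
      vertex 25.33 22.23 24.00
      vertex 28.00 14.00 24.00
    endloop
  endfacet
  facet normal 0.5873 0.8093 0.0000
    outer loop
      vertex 25.33 22.23 0.00
      vertex 18.33 27.31 0.00
      vertex 18.33 27.31 24.00
    endloop
  endfacet
  facet normal 0.5873 0.8093 0.0000
    outer loop
      vertex 25.33 22.23 0.00
      vertex 18.33 27.31 24.00
      vertex 25.33 22.23 24.00
    endloop
  endfacet
  facet normal 0.0000 1.0000 0.0000
    outer loop
      vertex 18.33 27.31 0.00
      vertex 9.67 27.31 0.00
      vertex 9.67 27.31 24.00
    endloop
  endfacet
  facet normal 0.0000 1.0000 0.0000
    outer loop
      vertex 18.33 27.31 0.00
      vertex 9.67 27.31 24.00
      vertex 18.33 27.31 24.00
    endloop
  endfacet
  facet normal -0.5873 0.8093 0.0000
    outer loop
      vertex 9.67 27.31 0.00
      vertex 2.67 22.23 0.00
      vertex 2.67 22.23 24.00
    endloop
  endfacet
  facet normal -0.5873 0.8093 0.0000
    outer loop
      vertex 9.67 27.31 0.00
      vertex 2.67 22.23 24.00
      vertex 9.67 27.31 24.00
    endloop
  endfacet
  facet normal -0.9512 0.3086 0.0000
    outer loop
      vertex 2.67 22.23 0.00
      vertex 0.00 14.00 0.00
      vertex 0.00 14.00 24.00
    endloop
  endfacet
  facet normal -0.9512 0.3086 0.0000
    outer loop
      vertex 2.67 22.23 0.00
      vertex 0.00 14.00 24.00
      vertex 2.67 22.23 24.00
    endloop
  endfacet
  facet normal -0.9512 -0.3086 0.0000
    outer loop
      vertex 0.00 14.00 0.00
      vertex 2.67 5.77 0.00
      vertex 2.67 5.77 24.00
    endloop
  endfacet
  facet normal -0.9512 -0.3086 0.0000
    outer loop
      vertex 0.00 14.00 0.00
      vertex 2.67 5.77 24.00
      vertex 0.00 14.00 24.00
    endloop
  endfacet
  facet normal -0.5873 -0.8093 0.0000
    outer loop
      vertex 2.67 5.77 0.00
      vertex 9.67 0.69 0.00
      vertex 9.67 0.69 24.00
    endloop
  endfacet
  facet normal -0.5873 -0.8093 0.0000
    outer loop
      vertex 2.67 5.77 0.00
      vertex 9.67 0.69 24.00
      vertex 2.67 5.77 24.00
    endloop
  endfacet
  facet normal 0.0000 -1.0000 0.0000
    outer loop
      vertex 9.67 0.69 0.00
      vertex 18.33 0.69 0.00
      vertex 18.33 0.69 24.00
    endloop
  endfacet
  facet normal 0.0000 -1.0000 0.0000
    outer loop
      vertex 9.67 0.69 0.00
      vertex 18.33 0.69 24.00
      vertex 9.67 0.69 24.00
    endloop
  endfacet
  facet normal 0.5873 -0.8093 0.0000
    outer loop
      vertex 18.33 0.69 0.00
      vertex 25.33 5.77 0.00
      vertex 25.33 5.77 24.00
    endloop
  endfacet
  facet normal 0.5873 -0.8093 0.0000
    outer loop
      vertex 18.33 0.69 0.00
      vertex 25.33 5.77 24.00
      vertex 18.33 0.69 24.00
    endloop
  endfacet
  facet normal 0.9512 -0.3086 0.0000
    outer loop
      vertex 25.33 5.77 0.00
      vertex 28.00 14.00 0.00
      vertex 28.00 14.00 24.00
    endloop
  endfacet
  facet normal 0.9512 -0.3086 0.0000
    outer loop
      vertex 25.33 5.77 0.00
      vertex 28.00 14.00 24.00
      vertex 25.33 5.77 24.00
    endloop
  endfacet
endsolid part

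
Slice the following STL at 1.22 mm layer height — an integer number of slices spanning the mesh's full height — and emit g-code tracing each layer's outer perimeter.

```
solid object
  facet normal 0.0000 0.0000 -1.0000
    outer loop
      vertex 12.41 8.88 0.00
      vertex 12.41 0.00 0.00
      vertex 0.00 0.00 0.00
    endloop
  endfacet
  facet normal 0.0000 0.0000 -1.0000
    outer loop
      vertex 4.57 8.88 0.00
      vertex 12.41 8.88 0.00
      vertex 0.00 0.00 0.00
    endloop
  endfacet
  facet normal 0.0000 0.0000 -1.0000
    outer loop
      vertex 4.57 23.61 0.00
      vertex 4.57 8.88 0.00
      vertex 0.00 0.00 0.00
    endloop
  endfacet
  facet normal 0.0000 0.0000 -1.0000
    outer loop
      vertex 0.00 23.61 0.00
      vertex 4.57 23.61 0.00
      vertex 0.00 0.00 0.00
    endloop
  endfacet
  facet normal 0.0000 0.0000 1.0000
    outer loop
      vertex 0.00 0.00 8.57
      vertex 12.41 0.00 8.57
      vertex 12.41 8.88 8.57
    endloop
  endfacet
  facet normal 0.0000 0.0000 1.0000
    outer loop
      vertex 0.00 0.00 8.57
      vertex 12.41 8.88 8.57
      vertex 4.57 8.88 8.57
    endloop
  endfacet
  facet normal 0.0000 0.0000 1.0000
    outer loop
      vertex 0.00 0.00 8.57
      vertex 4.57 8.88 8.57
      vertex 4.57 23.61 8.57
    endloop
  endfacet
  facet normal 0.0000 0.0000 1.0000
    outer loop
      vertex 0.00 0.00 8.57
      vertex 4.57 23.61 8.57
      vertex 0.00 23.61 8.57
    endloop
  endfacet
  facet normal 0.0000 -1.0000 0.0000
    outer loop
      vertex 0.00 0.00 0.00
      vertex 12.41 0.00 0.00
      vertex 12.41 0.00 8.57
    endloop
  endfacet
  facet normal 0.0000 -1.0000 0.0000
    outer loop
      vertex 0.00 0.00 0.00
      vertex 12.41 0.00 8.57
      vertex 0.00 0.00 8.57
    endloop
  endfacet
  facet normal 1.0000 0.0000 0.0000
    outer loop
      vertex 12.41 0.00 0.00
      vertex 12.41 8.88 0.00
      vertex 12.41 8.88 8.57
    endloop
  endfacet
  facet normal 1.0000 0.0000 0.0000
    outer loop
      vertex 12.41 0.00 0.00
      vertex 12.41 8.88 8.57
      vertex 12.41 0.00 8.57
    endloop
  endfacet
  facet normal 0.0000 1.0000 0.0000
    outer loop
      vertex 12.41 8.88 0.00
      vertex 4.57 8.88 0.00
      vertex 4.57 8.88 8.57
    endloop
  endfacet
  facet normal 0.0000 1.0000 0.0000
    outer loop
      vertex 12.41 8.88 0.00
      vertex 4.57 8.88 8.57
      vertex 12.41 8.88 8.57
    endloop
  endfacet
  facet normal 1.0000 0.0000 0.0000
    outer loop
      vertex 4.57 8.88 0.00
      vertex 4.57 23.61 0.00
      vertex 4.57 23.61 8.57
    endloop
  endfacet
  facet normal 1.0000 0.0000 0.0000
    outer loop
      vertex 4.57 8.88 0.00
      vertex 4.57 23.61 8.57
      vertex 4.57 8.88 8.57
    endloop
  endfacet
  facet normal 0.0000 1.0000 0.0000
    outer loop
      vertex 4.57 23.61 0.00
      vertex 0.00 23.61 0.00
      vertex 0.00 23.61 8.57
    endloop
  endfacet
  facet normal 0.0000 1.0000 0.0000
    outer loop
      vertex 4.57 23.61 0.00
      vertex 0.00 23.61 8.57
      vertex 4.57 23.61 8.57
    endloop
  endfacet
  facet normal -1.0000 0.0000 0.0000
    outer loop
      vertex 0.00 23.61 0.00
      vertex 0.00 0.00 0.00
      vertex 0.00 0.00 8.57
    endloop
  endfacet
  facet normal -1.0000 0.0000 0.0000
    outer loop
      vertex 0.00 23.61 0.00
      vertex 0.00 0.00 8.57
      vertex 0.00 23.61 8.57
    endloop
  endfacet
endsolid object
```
; perimeter-only toolpath
G21 ; units = mm
G90 ; absolute positioning
G28 ; home
; layer 1
G0 Z1.22
G0 X0.00 Y0.00
G1 X12.41 Y0.00
G1 X12.41 Y8.88
G1 X4.57 Y8.88
G1 X4.57 Y23.61
G1 X0.00 Y23.61
G1 X0.00 Y0.00
; layer 2
G0 Z2.45
G0 X0.00 Y0.00
G1 X12.41 Y0.00
G1 X12.41 Y8.88
G1 X4.57 Y8.88
G1 X4.57 Y23.61
G1 X0.00 Y23.61
G1 X0.00 Y0.00
; layer 3
G0 Z3.67
G0 X0.00 Y0.00
G1 X12.41 Y0.00
G1 X12.41 Y8.88
G1 X4.57 Y8.88
G1 X4.57 Y23.61
G1 X0.00 Y23.61
G1 X0.00 Y0.00
; layer 4
G0 Z4.90
G0 X0.00 Y0.00
G1 X12.41 Y0.00
G1 X12.41 Y8.88
G1 X4.57 Y8.88
G1 X4.57 Y23.61
G1 X0.00 Y23.61
G1 X0.00 Y0.00
; layer 5
G0 Z6.12
G0 X0.00 Y0.00
G1 X12.41 Y0.00
G1 X12.41 Y8.88
G1 X4.57 Y8.88
G1 X4.57 Y23.61
G1 X0.00 Y23.61
G1 X0.00 Y0.00
; layer 6
G0 Z7.35
G0 X0.00 Y0.00
G1 X12.41 Y0.00
G1 X12.41 Y8.88
G1 X4.57 Y8.88
G1 X4.57 Y23.61
G1 X0.00 Y23.61
G1 X0.00 Y0.00
; layer 7
G0 Z8.57
G0 X0.00 Y0.00
G1 X12.41 Y0.00
G1 X12.41 Y8.88
G1 X4.57 Y8.88
G1 X4.57 Y23.61
G1 X0.00 Y23.61
G1 X0.00 Y0.00
M2 ; end

The solid is an L-shaped prism: outer 12.4 × 23.6 mm, arm thicknesses ≈ 8.88 mm (horizontal) and 4.57 mm (vertical), extruded 8.57 mm in z. Slicing at Δz = 1.22 mm — 7 equal slices spanning the solid's height, so layer i sits at z = i·h/7 — gives 7 non-empty perimeters. Each is a 6-segment closed polygon; G0 lifts to the layer z and rapids to the start vertex, then G1 traces the edges.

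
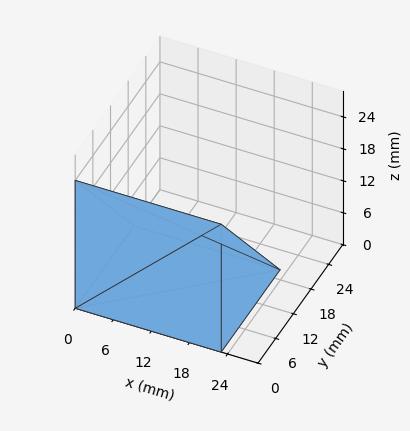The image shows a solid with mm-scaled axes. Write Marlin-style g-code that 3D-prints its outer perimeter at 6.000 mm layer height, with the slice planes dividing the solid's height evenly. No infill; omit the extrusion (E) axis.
Reading the render: the shape is a wedge (ramp): 23 × 20 mm base, rising to 24 mm along the y=0 edge and sloping linearly to z=0 at y=20 (dimensions read to the nearest mm from the axis ticks). For the g-code, the solid's height is divided into equal slices at the stated Δz and each level perimeter traced with G1 moves after a G0 lift.

; perimeter-only toolpath
G21 ; units = mm
G90 ; absolute positioning
G28 ; home
; layer 1
G0 Z6.000
G0 X0.000 Y0.000
G1 X23.000 Y0.000
G1 X23.000 Y15.000
G1 X0.000 Y15.000
G1 X0.000 Y0.000
; layer 2
G0 Z12.000
G0 X0.000 Y0.000
G1 X23.000 Y0.000
G1 X23.000 Y10.000
G1 X0.000 Y10.000
G1 X0.000 Y0.000
; layer 3
G0 Z18.000
G0 X0.000 Y0.000
G1 X23.000 Y0.000
G1 X23.000 Y5.000
G1 X0.000 Y5.000
G1 X0.000 Y0.000
M2 ; end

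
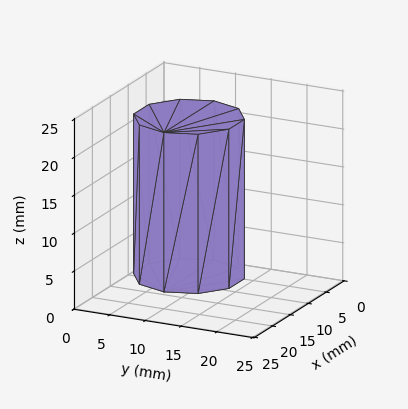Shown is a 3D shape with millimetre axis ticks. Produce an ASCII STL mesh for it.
Reading the render: the shape is a regular 10-sided prism (a cylinder approximated with 10 flat sides), circumscribed radius ≈ 7 mm, height ≈ 21 mm (dimensions read to the nearest mm from the axis ticks). For the STL, each face is triangulated and given an outward normal.

solid part
  facet normal 0.0000 0.0000 -1.0000
    outer loop
      vertex 9.16 13.66 0.00
      vertex 12.66 11.11 0.00
      vertex 14.00 7.00 0.00
    endloop
  endfacet
  facet normal 0.0000 0.0000 -1.0000
    outer loop
      vertex 4.84 13.66 0.00
      vertex 9.16 13.66 0.00
      vertex 14.00 7.00 0.00
    endloop
  endfacet
  facet normal 0.0000 0.0000 -1.0000
    outer loop
      vertex 1.34 11.11 0.00
      vertex 4.84 13.66 0.00
      vertex 14.00 7.00 0.00
    endloop
  endfacet
  facet normal 0.0000 0.0000 -1.0000
    outer loop
      vertex 0.00 7.00 0.00
      vertex 1.34 11.11 0.00
      vertex 14.00 7.00 0.00
    endloop
  endfacet
  facet normal 0.0000 0.0000 -1.0000
    outer loop
      vertex 1.34 2.89 0.00
      vertex 0.00 7.00 0.00
      vertex 14.00 7.00 0.00
    endloop
  endfacet
  facet normal 0.0000 0.0000 -1.0000
    outer loop
      vertex 4.84 0.34 0.00
      vertex 1.34 2.89 0.00
      vertex 14.00 7.00 0.00
    endloop
  endfacet
  facet normal 0.0000 0.0000 -1.0000
    outer loop
      vertex 9.16 0.34 0.00
      vertex 4.84 0.34 0.00
      vertex 14.00 7.00 0.00
    endloop
  endfacet
  facet normal 0.0000 0.0000 -1.0000
    outer loop
      vertex 12.66 2.89 0.00
      vertex 9.16 0.34 0.00
      vertex 14.00 7.00 0.00
    endloop
  endfacet
  facet normal 0.0000 0.0000 1.0000
    outer loop
      vertex 14.00 7.00 21.00
      vertex 12.66 11.11 21.00
      vertex 9.16 13.66 21.00
    endloop
  endfacet
  facet normal 0.0000 0.0000 1.0000
    outer loop
      vertex 14.00 7.00 21.00
      vertex 9.16 13.66 21.00
      vertex 4.84 13.66 21.00
    endloop
  endfacet
  facet normal 0.0000 0.0000 1.0000
    outer loop
      vertex 14.00 7.00 21.00
      vertex 4.84 13.66 21.00
      vertex 1.34 11.11 21.00
    endloop
  endfacet
  facet normal 0.0000 0.0000 1.0000
    outer loop
      vertex 14.00 7.00 21.00
      vertex 1.34 11.11 21.00
      vertex 0.00 7.00 21.00
    endloop
  endfacet
  facet normal 0.0000 0.0000 1.0000
    outer loop
      vertex 14.00 7.00 21.00
      vertex 0.00 7.00 21.00
      vertex 1.34 2.89 21.00
    endloop
  endfacet
  facet normal 0.0000 0.0000 1.0000
    outer loop
      vertex 14.00 7.00 21.00
      vertex 1.34 2.89 21.00
      vertex 4.84 0.34 21.00
    endloop
  endfacet
  facet normal 0.0000 0.0000 1.0000
    outer loop
      vertex 14.00 7.00 21.00
      vertex 4.84 0.34 21.00
      vertex 9.16 0.34 21.00
    endloop
  endfacet
  facet normal 0.0000 0.0000 1.0000
    outer loop
      vertex 14.00 7.00 21.00
      vertex 9.16 0.34 21.00
      vertex 12.66 2.89 21.00
    endloop
  endfacet
  facet normal 0.9507 0.3100 0.0000
    outer loop
      vertex 14.00 7.00 0.00
      vertex 12.66 11.11 0.00
      vertex 12.66 11.11 21.00
    endloop
  endfacet
  facet normal 0.9507 0.3100 0.0000
    outer loop
      vertex 14.00 7.00 0.00
      vertex 12.66 11.11 21.00
      vertex 14.00 7.00 21.00
    endloop
  endfacet
  facet normal 0.5889 0.8082 0.0000
    outer loop
      vertex 12.66 11.11 0.00
      vertex 9.16 13.66 0.00
      vertex 9.16 13.66 21.00
    endloop
  endfacet
  facet normal 0.5889 0.8082 0.0000
    outer loop
      vertex 12.66 11.11 0.00
      vertex 9.16 13.66 21.00
      vertex 12.66 11.11 21.00
    endloop
  endfacet
  facet normal 0.0000 1.0000 0.0000
    outer loop
      vertex 9.16 13.66 0.00
      vertex 4.84 13.66 0.00
      vertex 4.84 13.66 21.00
    endloop
  endfacet
  facet normal 0.0000 1.0000 0.0000
    outer loop
      vertex 9.16 13.66 0.00
      vertex 4.84 13.66 21.00
      vertex 9.16 13.66 21.00
    endloop
  endfacet
  facet normal -0.5889 0.8082 0.0000
    outer loop
      vertex 4.84 13.66 0.00
      vertex 1.34 11.11 0.00
      vertex 1.34 11.11 21.00
    endloop
  endfacet
  facet normal -0.5889 0.8082 0.0000
    outer loop
      vertex 4.84 13.66 0.00
      vertex 1.34 11.11 21.00
      vertex 4.84 13.66 21.00
    endloop
  endfacet
  facet normal -0.9507 0.3100 0.0000
    outer loop
      vertex 1.34 11.11 0.00
      vertex 0.00 7.00 0.00
      vertex 0.00 7.00 21.00
    endloop
  endfacet
  facet normal -0.9507 0.3100 0.0000
    outer loop
      vertex 1.34 11.11 0.00
      vertex 0.00 7.00 21.00
      vertex 1.34 11.11 21.00
    endloop
  endfacet
  facet normal -0.9507 -0.3100 0.0000
    outer loop
      vertex 0.00 7.00 0.00
      vertex 1.34 2.89 0.00
      vertex 1.34 2.89 21.00
    endloop
  endfacet
  facet normal -0.9507 -0.3100 0.0000
    outer loop
      vertex 0.00 7.00 0.00
      vertex 1.34 2.89 21.00
      vertex 0.00 7.00 21.00
    endloop
  endfacet
  facet normal -0.5889 -0.8082 0.0000
    outer loop
      vertex 1.34 2.89 0.00
      vertex 4.84 0.34 0.00
      vertex 4.84 0.34 21.00
    endloop
  endfacet
  facet normal -0.5889 -0.8082 0.0000
    outer loop
      vertex 1.34 2.89 0.00
      vertex 4.84 0.34 21.00
      vertex 1.34 2.89 21.00
    endloop
  endfacet
  facet normal 0.0000 -1.0000 0.0000
    outer loop
      vertex 4.84 0.34 0.00
      vertex 9.16 0.34 0.00
      vertex 9.16 0.34 21.00
    endloop
  endfacet
  facet normal 0.0000 -1.0000 0.0000
    outer loop
      vertex 4.84 0.34 0.00
      vertex 9.16 0.34 21.00
      vertex 4.84 0.34 21.00
    endloop
  endfacet
  facet normal 0.5889 -0.8082 0.0000
    outer loop
      vertex 9.16 0.34 0.00
      vertex 12.66 2.89 0.00
      vertex 12.66 2.89 21.00
    endloop
  endfacet
  facet normal 0.5889 -0.8082 0.0000
    outer loop
      vertex 9.16 0.34 0.00
      vertex 12.66 2.89 21.00
      vertex 9.16 0.34 21.00
    endloop
  endfacet
  facet normal 0.9507 -0.3100 0.0000
    outer loop
      vertex 12.66 2.89 0.00
      vertex 14.00 7.00 0.00
      vertex 14.00 7.00 21.00
    endloop
  endfacet
  facet normal 0.9507 -0.3100 0.0000
    outer loop
      vertex 12.66 2.89 0.00
      vertex 14.00 7.00 21.00
      vertex 12.66 2.89 21.00
    endloop
  endfacet
endsolid part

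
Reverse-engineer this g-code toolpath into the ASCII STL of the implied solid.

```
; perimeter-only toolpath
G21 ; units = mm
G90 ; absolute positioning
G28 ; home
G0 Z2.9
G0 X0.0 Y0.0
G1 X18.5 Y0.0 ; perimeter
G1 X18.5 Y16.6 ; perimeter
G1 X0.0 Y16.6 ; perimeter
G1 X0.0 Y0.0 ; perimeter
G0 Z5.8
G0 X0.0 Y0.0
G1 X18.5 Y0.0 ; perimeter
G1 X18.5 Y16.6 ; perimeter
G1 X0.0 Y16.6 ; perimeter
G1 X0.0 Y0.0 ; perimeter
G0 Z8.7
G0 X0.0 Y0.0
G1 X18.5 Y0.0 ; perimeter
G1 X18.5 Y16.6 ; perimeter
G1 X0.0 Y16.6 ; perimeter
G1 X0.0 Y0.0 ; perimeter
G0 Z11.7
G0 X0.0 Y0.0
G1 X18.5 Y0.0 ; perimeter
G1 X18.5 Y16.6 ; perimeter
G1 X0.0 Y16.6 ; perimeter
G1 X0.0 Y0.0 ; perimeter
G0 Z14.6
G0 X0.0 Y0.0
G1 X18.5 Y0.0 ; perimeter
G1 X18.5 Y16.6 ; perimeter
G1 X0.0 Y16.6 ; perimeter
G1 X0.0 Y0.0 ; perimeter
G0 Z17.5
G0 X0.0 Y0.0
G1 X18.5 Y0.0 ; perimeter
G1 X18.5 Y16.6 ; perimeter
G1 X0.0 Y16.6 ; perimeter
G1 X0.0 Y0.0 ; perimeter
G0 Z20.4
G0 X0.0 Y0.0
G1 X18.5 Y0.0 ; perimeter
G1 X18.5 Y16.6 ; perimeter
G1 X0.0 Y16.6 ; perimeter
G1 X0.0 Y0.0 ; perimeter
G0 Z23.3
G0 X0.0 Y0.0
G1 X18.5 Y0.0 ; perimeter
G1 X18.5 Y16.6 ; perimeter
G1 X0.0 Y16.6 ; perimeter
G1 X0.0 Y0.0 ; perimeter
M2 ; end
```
solid part
  facet normal 0.0000 0.0000 -1.0000
    outer loop
      vertex 18.5 16.6 0.0
      vertex 18.5 0.0 0.0
      vertex 0.0 0.0 0.0
    endloop
  endfacet
  facet normal 0.0000 0.0000 -1.0000
    outer loop
      vertex 0.0 16.6 0.0
      vertex 18.5 16.6 0.0
      vertex 0.0 0.0 0.0
    endloop
  endfacet
  facet normal 0.0000 0.0000 1.0000
    outer loop
      vertex 0.0 0.0 23.3
      vertex 18.5 0.0 23.3
      vertex 18.5 16.6 23.3
    endloop
  endfacet
  facet normal 0.0000 0.0000 1.0000
    outer loop
      vertex 0.0 0.0 23.3
      vertex 18.5 16.6 23.3
      vertex 0.0 16.6 23.3
    endloop
  endfacet
  facet normal 0.0000 -1.0000 0.0000
    outer loop
      vertex 0.0 0.0 0.0
      vertex 18.5 0.0 0.0
      vertex 18.5 0.0 23.3
    endloop
  endfacet
  facet normal 0.0000 -1.0000 0.0000
    outer loop
      vertex 0.0 0.0 0.0
      vertex 18.5 0.0 23.3
      vertex 0.0 0.0 23.3
    endloop
  endfacet
  facet normal 0.0000 1.0000 0.0000
    outer loop
      vertex 18.5 16.6 23.3
      vertex 18.5 16.6 0.0
      vertex 0.0 16.6 0.0
    endloop
  endfacet
  facet normal 0.0000 1.0000 0.0000
    outer loop
      vertex 0.0 16.6 23.3
      vertex 18.5 16.6 23.3
      vertex 0.0 16.6 0.0
    endloop
  endfacet
  facet normal -1.0000 0.0000 0.0000
    outer loop
      vertex 0.0 16.6 23.3
      vertex 0.0 16.6 0.0
      vertex 0.0 0.0 0.0
    endloop
  endfacet
  facet normal -1.0000 0.0000 0.0000
    outer loop
      vertex 0.0 0.0 23.3
      vertex 0.0 16.6 23.3
      vertex 0.0 0.0 0.0
    endloop
  endfacet
  facet normal 1.0000 0.0000 0.0000
    outer loop
      vertex 18.5 0.0 0.0
      vertex 18.5 16.6 0.0
      vertex 18.5 16.6 23.3
    endloop
  endfacet
  facet normal 1.0000 0.0000 0.0000
    outer loop
      vertex 18.5 0.0 0.0
      vertex 18.5 16.6 23.3
      vertex 18.5 0.0 23.3
    endloop
  endfacet
endsolid part

The G0 Z moves step by Δz≈2.9 mm. Every layer's G1 loop is the same polygon, so the solid is a straight extrusion of it from z=0 to z≈23.3. Closing with flat bottom and top caps and triangulating gives 12 facets — a rectangular box, roughly 18.5 × 16.6 mm footprint and 23.3 mm tall.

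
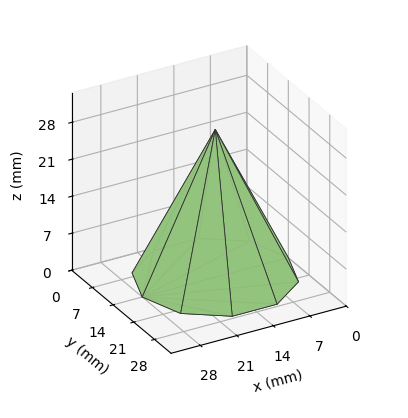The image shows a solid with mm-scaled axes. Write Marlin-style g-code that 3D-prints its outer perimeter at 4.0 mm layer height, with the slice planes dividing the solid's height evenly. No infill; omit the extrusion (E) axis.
Reading the render: the shape is a regular 10-sided pyramid, base circumscribed radius ≈ 14 mm, apex at z ≈ 28 mm (dimensions read to the nearest mm from the axis ticks). For the g-code, the solid's height is divided into equal slices at the stated Δz and each level perimeter traced with G1 moves after a G0 lift.

; perimeter-only toolpath
G21 ; units = mm
G90 ; absolute positioning
G28 ; home
; layer 1
G0 Z4.0
G0 X26.0 Y14.0
G1 X23.7 Y21.0
G1 X17.7 Y25.4
G1 X10.3 Y25.4
G1 X4.3 Y21.0
G1 X2.0 Y14.0
G1 X4.3 Y7.0
G1 X10.3 Y2.6
G1 X17.7 Y2.6
G1 X23.7 Y7.0
G1 X26.0 Y14.0
; layer 2
G0 Z8.0
G0 X24.0 Y14.0
G1 X22.1 Y19.9
G1 X17.1 Y23.5
G1 X10.9 Y23.5
G1 X5.9 Y19.9
G1 X4.0 Y14.0
G1 X5.9 Y8.1
G1 X10.9 Y4.5
G1 X17.1 Y4.5
G1 X22.1 Y8.1
G1 X24.0 Y14.0
; layer 3
G0 Z12.0
G0 X22.0 Y14.0
G1 X20.5 Y18.7
G1 X16.5 Y21.6
G1 X11.5 Y21.6
G1 X7.5 Y18.7
G1 X6.0 Y14.0
G1 X7.5 Y9.3
G1 X11.5 Y6.4
G1 X16.5 Y6.4
G1 X20.5 Y9.3
G1 X22.0 Y14.0
; layer 4
G0 Z16.0
G0 X20.0 Y14.0
G1 X18.8 Y17.5
G1 X15.8 Y19.7
G1 X12.2 Y19.7
G1 X9.2 Y17.5
G1 X8.0 Y14.0
G1 X9.2 Y10.5
G1 X12.2 Y8.3
G1 X15.8 Y8.3
G1 X18.8 Y10.5
G1 X20.0 Y14.0
; layer 5
G0 Z20.0
G0 X18.0 Y14.0
G1 X17.2 Y16.3
G1 X15.2 Y17.8
G1 X12.8 Y17.8
G1 X10.8 Y16.3
G1 X10.0 Y14.0
G1 X10.8 Y11.7
G1 X12.8 Y10.2
G1 X15.2 Y10.2
G1 X17.2 Y11.7
G1 X18.0 Y14.0
; layer 6
G0 Z24.0
G0 X16.0 Y14.0
G1 X15.6 Y15.2
G1 X14.6 Y15.9
G1 X13.4 Y15.9
G1 X12.4 Y15.2
G1 X12.0 Y14.0
G1 X12.4 Y12.8
G1 X13.4 Y12.1
G1 X14.6 Y12.1
G1 X15.6 Y12.8
G1 X16.0 Y14.0
M2 ; end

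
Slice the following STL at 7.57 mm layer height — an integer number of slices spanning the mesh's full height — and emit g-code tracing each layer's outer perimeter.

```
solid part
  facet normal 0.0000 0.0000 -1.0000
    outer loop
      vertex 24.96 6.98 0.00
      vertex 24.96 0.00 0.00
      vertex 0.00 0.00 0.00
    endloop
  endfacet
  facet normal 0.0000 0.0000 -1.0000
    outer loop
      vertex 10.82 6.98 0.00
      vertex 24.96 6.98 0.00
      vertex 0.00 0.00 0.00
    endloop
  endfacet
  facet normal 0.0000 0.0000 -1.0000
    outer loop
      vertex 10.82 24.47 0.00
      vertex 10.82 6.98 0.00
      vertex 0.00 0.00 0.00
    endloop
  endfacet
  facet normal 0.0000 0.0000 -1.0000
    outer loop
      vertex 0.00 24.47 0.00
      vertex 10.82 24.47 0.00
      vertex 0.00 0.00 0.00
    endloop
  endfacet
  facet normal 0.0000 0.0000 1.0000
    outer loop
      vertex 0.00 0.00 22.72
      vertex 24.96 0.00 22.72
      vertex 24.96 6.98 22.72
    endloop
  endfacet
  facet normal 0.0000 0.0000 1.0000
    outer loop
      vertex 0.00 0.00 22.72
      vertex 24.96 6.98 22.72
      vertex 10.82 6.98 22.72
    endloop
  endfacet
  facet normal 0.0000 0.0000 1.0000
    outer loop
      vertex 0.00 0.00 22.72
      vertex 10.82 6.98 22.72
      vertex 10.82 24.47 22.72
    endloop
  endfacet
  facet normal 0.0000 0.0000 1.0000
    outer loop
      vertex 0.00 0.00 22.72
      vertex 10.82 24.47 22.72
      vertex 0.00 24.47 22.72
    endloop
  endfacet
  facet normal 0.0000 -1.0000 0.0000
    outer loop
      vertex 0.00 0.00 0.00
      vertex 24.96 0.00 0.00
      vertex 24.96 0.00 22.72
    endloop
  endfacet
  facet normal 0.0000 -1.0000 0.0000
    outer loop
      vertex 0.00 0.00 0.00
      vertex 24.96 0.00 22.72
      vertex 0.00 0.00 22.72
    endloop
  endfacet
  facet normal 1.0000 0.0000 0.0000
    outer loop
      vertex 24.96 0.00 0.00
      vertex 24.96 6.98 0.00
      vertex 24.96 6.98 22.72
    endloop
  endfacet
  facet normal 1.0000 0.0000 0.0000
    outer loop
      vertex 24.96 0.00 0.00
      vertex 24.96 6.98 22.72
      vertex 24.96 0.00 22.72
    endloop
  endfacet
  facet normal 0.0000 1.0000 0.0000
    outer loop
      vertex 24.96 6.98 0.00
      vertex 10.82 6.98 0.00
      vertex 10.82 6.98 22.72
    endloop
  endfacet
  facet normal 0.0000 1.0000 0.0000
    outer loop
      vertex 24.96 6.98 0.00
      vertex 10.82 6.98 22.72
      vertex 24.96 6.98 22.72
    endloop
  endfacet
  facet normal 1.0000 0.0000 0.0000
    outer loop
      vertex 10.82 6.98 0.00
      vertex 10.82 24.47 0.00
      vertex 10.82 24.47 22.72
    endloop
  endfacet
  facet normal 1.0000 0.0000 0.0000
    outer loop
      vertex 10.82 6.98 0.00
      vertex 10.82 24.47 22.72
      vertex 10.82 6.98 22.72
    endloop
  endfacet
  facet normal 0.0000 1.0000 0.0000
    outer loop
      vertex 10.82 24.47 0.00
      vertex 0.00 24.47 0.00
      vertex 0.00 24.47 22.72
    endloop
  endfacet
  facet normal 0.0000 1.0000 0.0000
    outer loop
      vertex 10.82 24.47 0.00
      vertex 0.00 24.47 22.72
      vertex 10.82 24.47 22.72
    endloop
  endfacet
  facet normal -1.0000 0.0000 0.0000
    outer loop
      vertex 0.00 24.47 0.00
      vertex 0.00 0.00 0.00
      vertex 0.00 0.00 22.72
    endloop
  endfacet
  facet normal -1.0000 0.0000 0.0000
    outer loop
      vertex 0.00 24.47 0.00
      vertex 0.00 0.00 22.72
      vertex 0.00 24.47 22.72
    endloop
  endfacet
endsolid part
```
; perimeter-only toolpath
G21 ; units = mm
G90 ; absolute positioning
G28 ; home
; layer 1
G0 Z7.57
G0 X0.00 Y0.00
G1 X24.96 Y0.00
G1 X24.96 Y6.98
G1 X10.82 Y6.98
G1 X10.82 Y24.47
G1 X0.00 Y24.47
G1 X0.00 Y0.00
; layer 2
G0 Z15.15
G0 X0.00 Y0.00
G1 X24.96 Y0.00
G1 X24.96 Y6.98
G1 X10.82 Y6.98
G1 X10.82 Y24.47
G1 X0.00 Y24.47
G1 X0.00 Y0.00
; layer 3
G0 Z22.72
G0 X0.00 Y0.00
G1 X24.96 Y0.00
G1 X24.96 Y6.98
G1 X10.82 Y6.98
G1 X10.82 Y24.47
G1 X0.00 Y24.47
G1 X0.00 Y0.00
M2 ; end

The solid is an L-shaped prism: outer 25 × 24.5 mm, arm thicknesses ≈ 6.98 mm (horizontal) and 10.8 mm (vertical), extruded 22.7 mm in z. Slicing at Δz = 7.57 mm — 3 equal slices spanning the solid's height, so layer i sits at z = i·h/3 — gives 3 non-empty perimeters. Each is a 6-segment closed polygon; G0 lifts to the layer z and rapids to the start vertex, then G1 traces the edges.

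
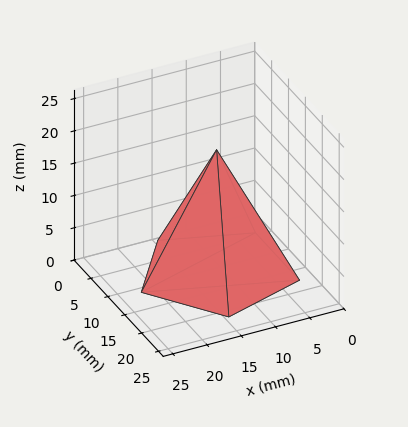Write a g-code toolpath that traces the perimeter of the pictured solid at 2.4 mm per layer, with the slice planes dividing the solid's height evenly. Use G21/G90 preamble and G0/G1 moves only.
Reading the render: the shape is a regular 5-sided pyramid, base circumscribed radius ≈ 11 mm, apex at z ≈ 19 mm (dimensions read to the nearest mm from the axis ticks). For the g-code, the solid's height is divided into equal slices at the stated Δz and each level perimeter traced with G1 moves after a G0 lift.

; perimeter-only toolpath
G21 ; units = mm
G90 ; absolute positioning
G28 ; home
; layer 1
G0 Z2.4
G0 X20.6 Y11.0
G1 X14.0 Y20.2
G1 X3.2 Y16.7
G1 X3.2 Y5.3
G1 X14.0 Y1.8
G1 X20.6 Y11.0
; layer 2
G0 Z4.8
G0 X19.2 Y11.0
G1 X13.6 Y18.9
G1 X4.3 Y15.9
G1 X4.3 Y6.1
G1 X13.6 Y3.1
G1 X19.2 Y11.0
; layer 3
G0 Z7.1
G0 X17.9 Y11.0
G1 X13.1 Y17.6
G1 X5.4 Y15.1
G1 X5.4 Y6.9
G1 X13.1 Y4.4
G1 X17.9 Y11.0
; layer 4
G0 Z9.5
G0 X16.5 Y11.0
G1 X12.7 Y16.2
G1 X6.5 Y14.2
G1 X6.5 Y7.8
G1 X12.7 Y5.8
G1 X16.5 Y11.0
; layer 5
G0 Z11.9
G0 X15.1 Y11.0
G1 X12.3 Y14.9
G1 X7.7 Y13.4
G1 X7.7 Y8.6
G1 X12.3 Y7.1
G1 X15.1 Y11.0
; layer 6
G0 Z14.2
G0 X13.8 Y11.0
G1 X11.8 Y13.6
G1 X8.8 Y12.6
G1 X8.8 Y9.4
G1 X11.8 Y8.4
G1 X13.8 Y11.0
; layer 7
G0 Z16.6
G0 X12.4 Y11.0
G1 X11.4 Y12.3
G1 X9.9 Y11.8
G1 X9.9 Y10.2
G1 X11.4 Y9.7
G1 X12.4 Y11.0
M2 ; end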